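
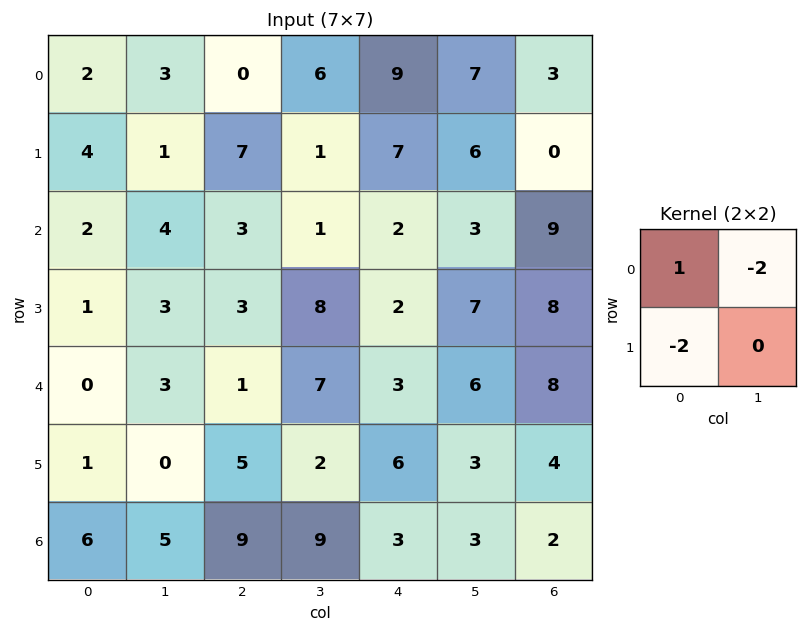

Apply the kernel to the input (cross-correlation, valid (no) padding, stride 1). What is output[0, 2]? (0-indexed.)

The receptive field on the input at this output position is [0 6 / 7 1]. Elementwise product with the kernel and sum: 0·1 + 6·-2 + 7·-2.

-26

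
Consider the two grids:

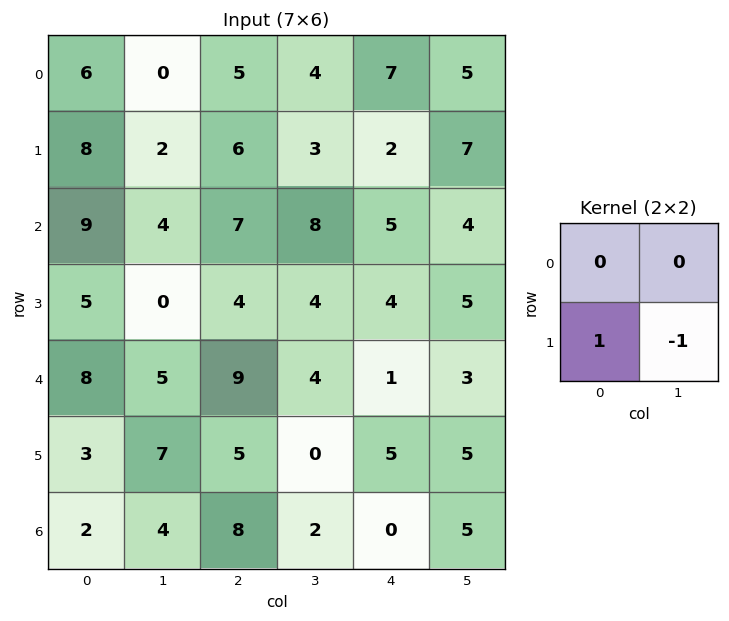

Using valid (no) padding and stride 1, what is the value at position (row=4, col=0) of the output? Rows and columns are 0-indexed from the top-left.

-4

The receptive field on the input at this output position is [8 5 / 3 7]. Elementwise product with the kernel and sum: 3·1 + 7·-1.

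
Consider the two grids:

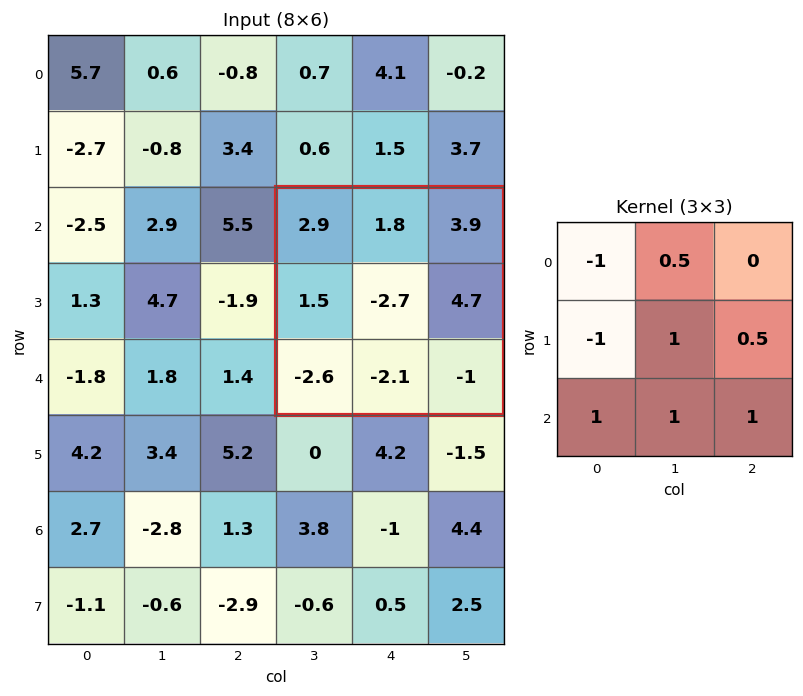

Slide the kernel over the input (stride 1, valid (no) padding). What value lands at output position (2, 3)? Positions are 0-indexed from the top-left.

The receptive field on the input at this output position is [2.9 1.8 3.9 / 1.5 -2.7 4.7 / -2.6 -2.1 -1]. Elementwise product with the kernel and sum: 2.9·-1 + 1.8·0.5 + 1.5·-1 + -2.7·1 + 4.7·0.5 + -2.6·1 + -2.1·1 + -1·1.

-9.55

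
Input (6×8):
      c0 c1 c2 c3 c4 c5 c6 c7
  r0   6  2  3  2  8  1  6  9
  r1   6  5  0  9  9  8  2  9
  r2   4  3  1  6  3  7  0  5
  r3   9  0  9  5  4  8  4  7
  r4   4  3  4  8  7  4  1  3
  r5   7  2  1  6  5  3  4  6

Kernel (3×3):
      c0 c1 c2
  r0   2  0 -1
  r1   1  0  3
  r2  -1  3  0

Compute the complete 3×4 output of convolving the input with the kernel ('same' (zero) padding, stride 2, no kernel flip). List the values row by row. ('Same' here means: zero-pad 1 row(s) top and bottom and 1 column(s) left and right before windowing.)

24 3 23 26
31 49 44 33
30 23 31 31

Output[0,0]: The receptive field on the zero-padded input at this output position is [0 0 0 / 0 6 2 / 0 6 5]. Elementwise product with the kernel and sum: 0·2 + 0·-1 + 0·1 + 2·3 + 0·-1 + 6·3.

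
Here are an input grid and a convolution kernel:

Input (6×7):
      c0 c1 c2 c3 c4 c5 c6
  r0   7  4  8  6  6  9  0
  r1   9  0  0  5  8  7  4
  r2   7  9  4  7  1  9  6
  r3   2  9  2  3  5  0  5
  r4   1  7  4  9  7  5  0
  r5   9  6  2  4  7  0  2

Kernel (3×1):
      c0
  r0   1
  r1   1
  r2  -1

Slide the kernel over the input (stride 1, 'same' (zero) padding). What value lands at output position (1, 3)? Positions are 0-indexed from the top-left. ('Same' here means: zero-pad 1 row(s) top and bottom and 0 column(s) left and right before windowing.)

The receptive field on the zero-padded input at this output position is [6 / 5 / 7]. Elementwise product with the kernel and sum: 6·1 + 5·1 + 7·-1.

4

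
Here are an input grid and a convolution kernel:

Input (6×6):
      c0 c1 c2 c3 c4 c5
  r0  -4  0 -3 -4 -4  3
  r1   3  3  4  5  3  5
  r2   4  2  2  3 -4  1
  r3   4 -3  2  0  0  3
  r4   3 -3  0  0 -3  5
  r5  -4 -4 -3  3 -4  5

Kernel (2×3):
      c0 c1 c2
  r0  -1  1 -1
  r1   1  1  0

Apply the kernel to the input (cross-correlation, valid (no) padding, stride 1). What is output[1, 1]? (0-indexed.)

The receptive field on the input at this output position is [3 4 5 / 2 2 3]. Elementwise product with the kernel and sum: 3·-1 + 4·1 + 5·-1 + 2·1 + 2·1.

0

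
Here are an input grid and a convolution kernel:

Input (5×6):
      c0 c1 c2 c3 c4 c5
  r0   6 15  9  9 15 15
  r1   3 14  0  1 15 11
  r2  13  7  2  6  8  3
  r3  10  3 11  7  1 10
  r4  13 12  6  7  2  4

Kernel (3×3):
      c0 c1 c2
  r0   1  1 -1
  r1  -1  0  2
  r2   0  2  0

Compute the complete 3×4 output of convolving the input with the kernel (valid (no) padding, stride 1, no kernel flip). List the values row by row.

Output[0,0]: The receptive field on the input at this output position is [6 15 9 / 3 14 0 / 13 7 2]. Elementwise product with the kernel and sum: 6·1 + 15·1 + 9·-1 + 3·-1 + 0·2 + 7·2.

23 7 45 46
14 40 14 7
54 26 5 28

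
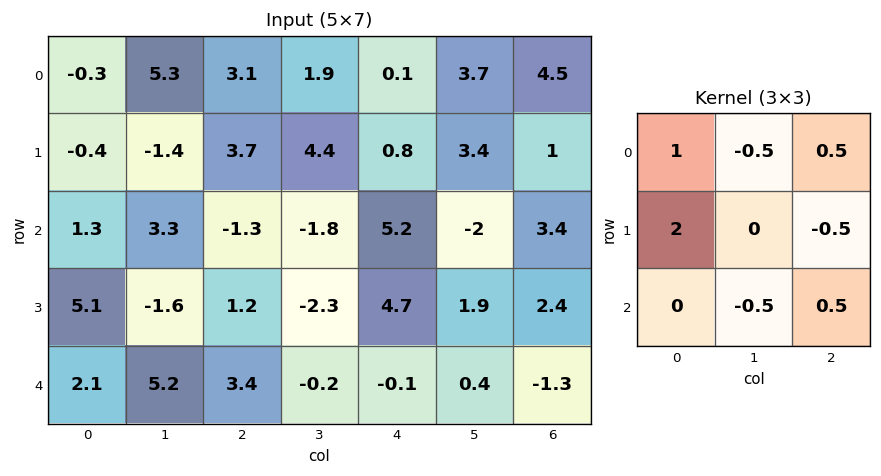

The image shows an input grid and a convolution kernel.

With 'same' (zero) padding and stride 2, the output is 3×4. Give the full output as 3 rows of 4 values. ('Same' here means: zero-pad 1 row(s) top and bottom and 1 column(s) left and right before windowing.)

-3.15 10 3.25 6.9
-5.5 4.7 1.7 -2.3
-5.95 7.15 -4.3 1.5

Output[0,0]: The receptive field on the zero-padded input at this output position is [0 0 0 / 0 -0.3 5.3 / 0 -0.4 -1.4]. Elementwise product with the kernel and sum: 0·1 + 0·-0.5 + 0·0.5 + 0·2 + 5.3·-0.5 + -0.4·-0.5 + -1.4·0.5.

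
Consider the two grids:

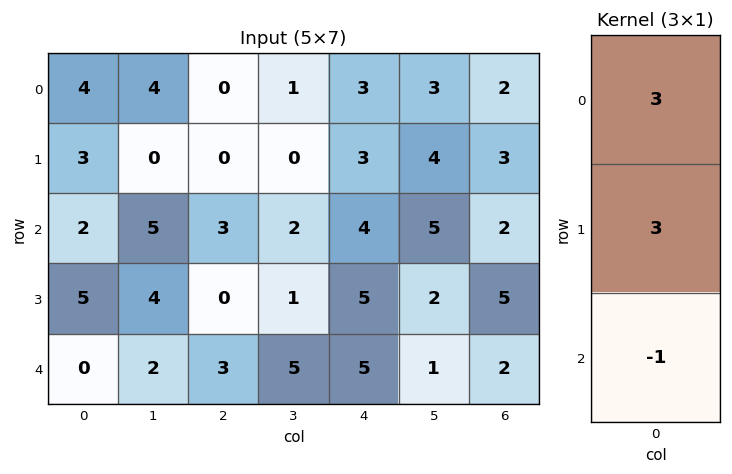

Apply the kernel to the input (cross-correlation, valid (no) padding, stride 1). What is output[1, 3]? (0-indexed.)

5

The receptive field on the input at this output position is [0 / 2 / 1]. Elementwise product with the kernel and sum: 0·3 + 2·3 + 1·-1.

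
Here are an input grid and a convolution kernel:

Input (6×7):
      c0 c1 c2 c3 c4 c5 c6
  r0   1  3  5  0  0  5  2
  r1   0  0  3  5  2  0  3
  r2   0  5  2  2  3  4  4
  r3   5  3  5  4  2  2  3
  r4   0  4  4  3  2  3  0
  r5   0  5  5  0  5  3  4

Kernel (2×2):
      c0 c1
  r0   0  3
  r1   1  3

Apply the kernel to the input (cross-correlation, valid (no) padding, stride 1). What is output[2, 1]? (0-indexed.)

The receptive field on the input at this output position is [5 2 / 3 5]. Elementwise product with the kernel and sum: 2·3 + 3·1 + 5·3.

24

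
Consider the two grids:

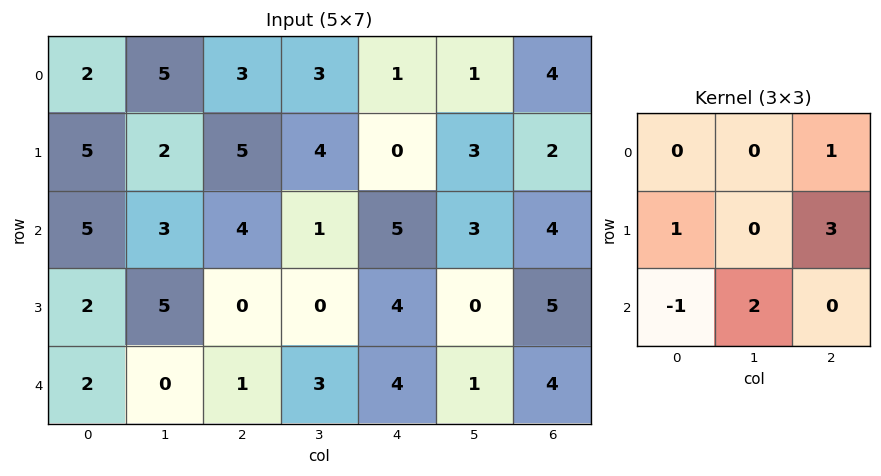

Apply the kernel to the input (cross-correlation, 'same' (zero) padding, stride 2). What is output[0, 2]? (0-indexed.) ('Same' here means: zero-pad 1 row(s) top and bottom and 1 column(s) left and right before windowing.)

The receptive field on the zero-padded input at this output position is [0 0 0 / 3 1 1 / 4 0 3]. Elementwise product with the kernel and sum: 0·1 + 3·1 + 1·3 + 4·-1 + 0·2.

2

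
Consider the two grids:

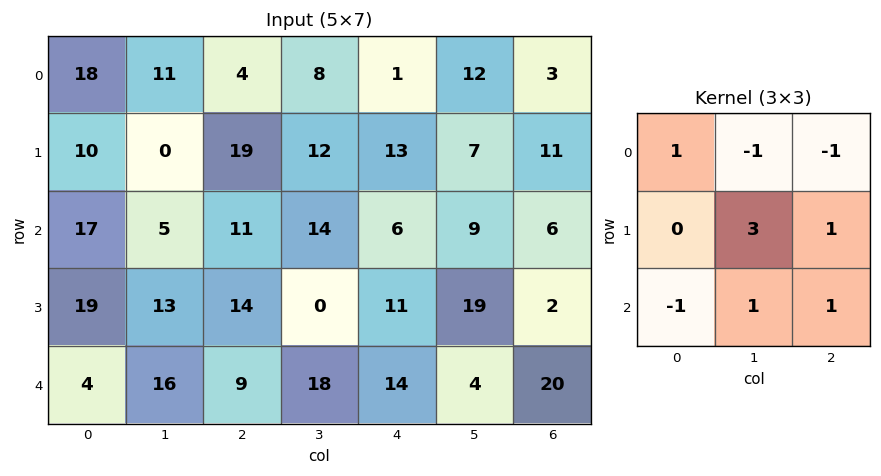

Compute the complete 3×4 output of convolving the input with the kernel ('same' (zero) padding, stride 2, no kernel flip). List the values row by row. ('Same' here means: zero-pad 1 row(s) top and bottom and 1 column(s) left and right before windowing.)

Output[0,0]: The receptive field on the zero-padded input at this output position is [0 0 0 / 0 18 11 / 0 10 0]. Elementwise product with the kernel and sum: 0·1 + 0·-1 + 0·-1 + 18·3 + 11·1 + 0·-1 + 10·1 + 0·1.
Output[0,1]: The receptive field on the zero-padded input at this output position is [0 0 0 / 11 4 8 / 0 19 12]. Elementwise product with the kernel and sum: 0·1 + 0·-1 + 0·-1 + 4·3 + 8·1 + 0·-1 + 19·1 + 12·1.

75 51 23 13
78 17 49 -3
-4 44 16 77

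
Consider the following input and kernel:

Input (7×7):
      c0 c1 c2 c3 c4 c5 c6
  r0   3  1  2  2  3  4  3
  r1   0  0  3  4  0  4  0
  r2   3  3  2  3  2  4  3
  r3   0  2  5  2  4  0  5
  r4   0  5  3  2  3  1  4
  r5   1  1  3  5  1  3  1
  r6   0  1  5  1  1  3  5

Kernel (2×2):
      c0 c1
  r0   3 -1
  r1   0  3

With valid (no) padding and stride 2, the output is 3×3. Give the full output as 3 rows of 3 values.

8 16 17
12 9 2
-2 22 17

Output[0,0]: The receptive field on the input at this output position is [3 1 / 0 0]. Elementwise product with the kernel and sum: 3·3 + 1·-1 + 0·3.
Output[0,1]: The receptive field on the input at this output position is [2 2 / 3 4]. Elementwise product with the kernel and sum: 2·3 + 2·-1 + 4·3.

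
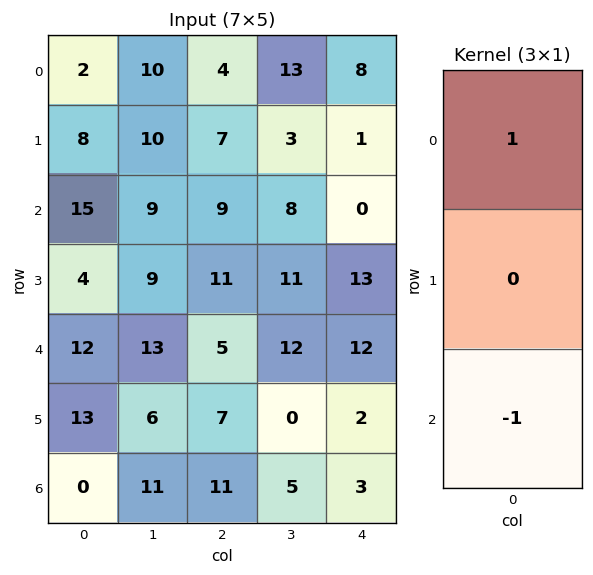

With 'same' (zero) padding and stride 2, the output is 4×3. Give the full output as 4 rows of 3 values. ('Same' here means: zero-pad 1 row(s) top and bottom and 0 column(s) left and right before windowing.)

Output[0,0]: The receptive field on the zero-padded input at this output position is [0 / 2 / 8]. Elementwise product with the kernel and sum: 0·1 + 8·-1.
Output[0,1]: The receptive field on the zero-padded input at this output position is [0 / 4 / 7]. Elementwise product with the kernel and sum: 0·1 + 7·-1.

-8 -7 -1
4 -4 -12
-9 4 11
13 7 2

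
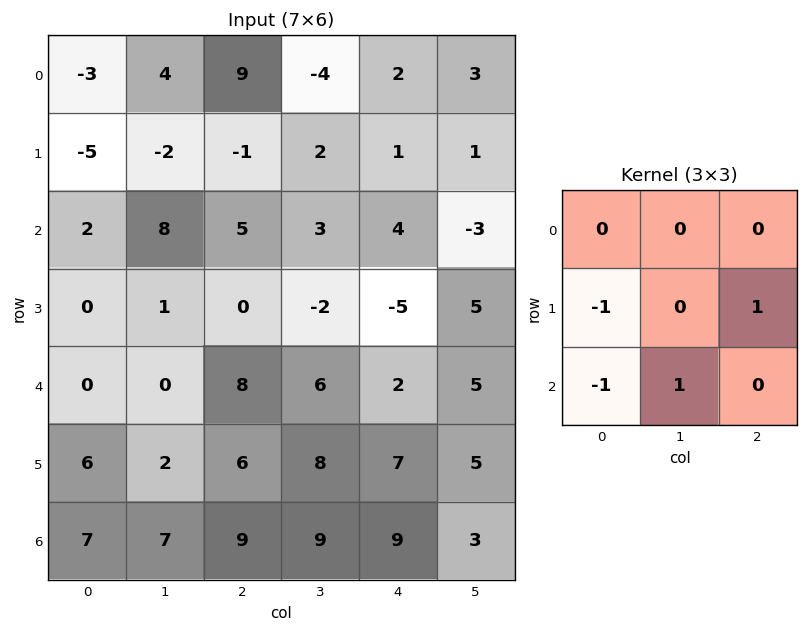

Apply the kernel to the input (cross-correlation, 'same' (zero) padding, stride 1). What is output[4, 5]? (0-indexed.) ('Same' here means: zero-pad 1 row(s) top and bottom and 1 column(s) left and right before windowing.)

The receptive field on the zero-padded input at this output position is [-5 5 0 / 2 5 0 / 7 5 0]. Elementwise product with the kernel and sum: 2·-1 + 0·1 + 7·-1 + 5·1.

-4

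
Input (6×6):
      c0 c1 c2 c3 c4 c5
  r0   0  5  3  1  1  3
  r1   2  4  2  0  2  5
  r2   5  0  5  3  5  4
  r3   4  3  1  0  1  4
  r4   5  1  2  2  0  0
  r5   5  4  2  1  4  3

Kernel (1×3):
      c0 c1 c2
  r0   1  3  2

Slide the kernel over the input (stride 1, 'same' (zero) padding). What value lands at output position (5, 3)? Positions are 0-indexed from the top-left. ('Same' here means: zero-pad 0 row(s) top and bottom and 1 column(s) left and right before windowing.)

13

The receptive field on the zero-padded input at this output position is [2 1 4]. Elementwise product with the kernel and sum: 2·1 + 1·3 + 4·2.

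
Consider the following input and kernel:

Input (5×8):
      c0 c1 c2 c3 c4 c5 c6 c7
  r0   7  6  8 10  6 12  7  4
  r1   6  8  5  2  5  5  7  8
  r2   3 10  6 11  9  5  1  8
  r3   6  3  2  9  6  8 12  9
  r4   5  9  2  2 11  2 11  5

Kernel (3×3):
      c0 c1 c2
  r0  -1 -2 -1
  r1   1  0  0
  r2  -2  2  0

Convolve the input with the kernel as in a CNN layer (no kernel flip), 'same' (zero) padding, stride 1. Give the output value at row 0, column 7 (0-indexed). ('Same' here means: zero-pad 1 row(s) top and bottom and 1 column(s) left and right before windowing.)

9

The receptive field on the zero-padded input at this output position is [0 0 0 / 7 4 0 / 7 8 0]. Elementwise product with the kernel and sum: 0·-1 + 0·-2 + 0·-1 + 7·1 + 7·-2 + 8·2.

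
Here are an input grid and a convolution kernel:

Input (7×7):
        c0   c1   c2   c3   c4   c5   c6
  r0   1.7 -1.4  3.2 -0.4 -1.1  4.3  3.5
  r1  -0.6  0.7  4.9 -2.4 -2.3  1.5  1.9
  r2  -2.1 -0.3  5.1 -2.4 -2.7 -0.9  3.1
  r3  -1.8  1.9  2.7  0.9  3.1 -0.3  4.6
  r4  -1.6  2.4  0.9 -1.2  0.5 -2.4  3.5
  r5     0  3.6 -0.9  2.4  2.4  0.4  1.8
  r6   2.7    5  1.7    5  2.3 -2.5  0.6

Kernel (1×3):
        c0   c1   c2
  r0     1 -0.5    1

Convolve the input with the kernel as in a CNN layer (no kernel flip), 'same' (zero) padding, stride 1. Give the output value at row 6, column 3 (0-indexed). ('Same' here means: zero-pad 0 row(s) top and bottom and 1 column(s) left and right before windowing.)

1.5

The receptive field on the zero-padded input at this output position is [1.7 5 2.3]. Elementwise product with the kernel and sum: 1.7·1 + 5·-0.5 + 2.3·1.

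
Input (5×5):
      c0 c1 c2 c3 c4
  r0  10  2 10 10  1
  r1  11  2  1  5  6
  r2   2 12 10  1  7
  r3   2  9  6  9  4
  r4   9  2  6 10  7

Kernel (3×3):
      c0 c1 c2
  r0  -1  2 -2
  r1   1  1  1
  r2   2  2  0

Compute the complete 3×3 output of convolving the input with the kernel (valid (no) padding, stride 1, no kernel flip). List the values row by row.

Output[0,0]: The receptive field on the input at this output position is [10 2 10 / 11 2 1 / 2 12 10]. Elementwise product with the kernel and sum: 10·-1 + 2·2 + 10·-2 + 11·1 + 2·1 + 1·1 + 2·2 + 12·2.

16 50 42
37 43 45
41 46 29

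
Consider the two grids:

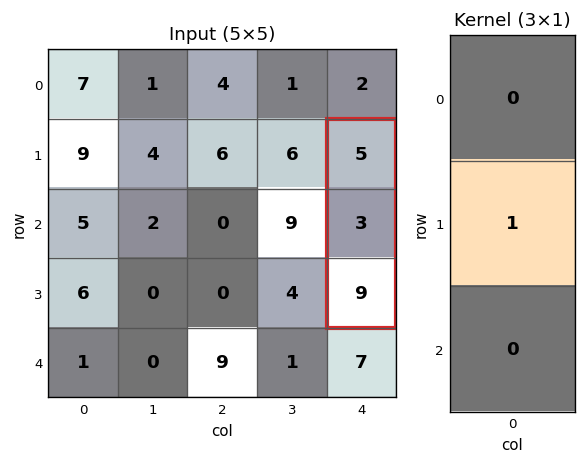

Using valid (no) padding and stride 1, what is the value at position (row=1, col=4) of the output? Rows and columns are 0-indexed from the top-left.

3

The receptive field on the input at this output position is [5 / 3 / 9]. Elementwise product with the kernel and sum: 3·1.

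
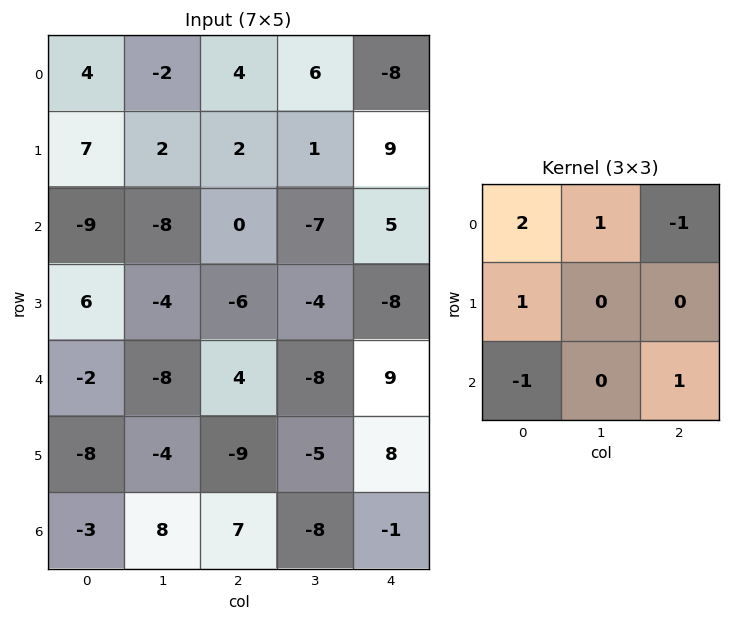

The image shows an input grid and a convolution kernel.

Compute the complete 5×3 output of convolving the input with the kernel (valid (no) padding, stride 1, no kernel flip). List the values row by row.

Output[0,0]: The receptive field on the input at this output position is [4 -2 4 / 7 2 2 / -9 -8 0]. Elementwise product with the kernel and sum: 4·2 + -2·1 + 4·-1 + 7·1 + -9·-1 + 0·1.
Output[0,1]: The receptive field on the input at this output position is [-2 4 6 / 2 2 1 / -8 0 -7]. Elementwise product with the kernel and sum: -2·2 + 4·1 + 6·-1 + 2·1 + -8·-1 + -7·1.

18 -3 29
-7 -3 -6
-14 -13 -13
11 -19 13
-14 -24 -26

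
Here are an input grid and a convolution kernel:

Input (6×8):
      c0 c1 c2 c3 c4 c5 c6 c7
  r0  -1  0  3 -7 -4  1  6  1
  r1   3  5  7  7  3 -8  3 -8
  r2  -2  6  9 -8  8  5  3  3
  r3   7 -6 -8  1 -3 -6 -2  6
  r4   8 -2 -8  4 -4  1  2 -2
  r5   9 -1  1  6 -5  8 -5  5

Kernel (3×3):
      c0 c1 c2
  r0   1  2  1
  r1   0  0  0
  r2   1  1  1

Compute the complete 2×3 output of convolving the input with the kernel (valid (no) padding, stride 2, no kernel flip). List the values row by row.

15 -6 20
17 -7 20

Output[0,0]: The receptive field on the input at this output position is [-1 0 3 / 3 5 7 / -2 6 9]. Elementwise product with the kernel and sum: -1·1 + 0·2 + 3·1 + -2·1 + 6·1 + 9·1.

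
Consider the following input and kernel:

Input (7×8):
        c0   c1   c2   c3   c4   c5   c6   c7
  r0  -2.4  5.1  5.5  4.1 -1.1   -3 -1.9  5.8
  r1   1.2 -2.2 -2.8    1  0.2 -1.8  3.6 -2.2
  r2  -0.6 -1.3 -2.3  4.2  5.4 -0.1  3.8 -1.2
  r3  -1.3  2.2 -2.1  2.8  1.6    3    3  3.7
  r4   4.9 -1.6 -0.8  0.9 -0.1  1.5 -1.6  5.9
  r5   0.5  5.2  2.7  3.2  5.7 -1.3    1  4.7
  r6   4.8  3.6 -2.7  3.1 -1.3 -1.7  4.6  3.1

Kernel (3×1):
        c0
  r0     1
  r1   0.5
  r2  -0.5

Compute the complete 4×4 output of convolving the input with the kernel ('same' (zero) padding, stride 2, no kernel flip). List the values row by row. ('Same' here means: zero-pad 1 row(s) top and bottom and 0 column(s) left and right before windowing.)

-1.8 4.15 -0.65 -2.75
1.55 -2.9 2.1 4
0.9 -3.85 -1.3 1.7
2.9 1.35 5.05 3.3

Output[0,0]: The receptive field on the zero-padded input at this output position is [0 / -2.4 / 1.2]. Elementwise product with the kernel and sum: 0·1 + -2.4·0.5 + 1.2·-0.5.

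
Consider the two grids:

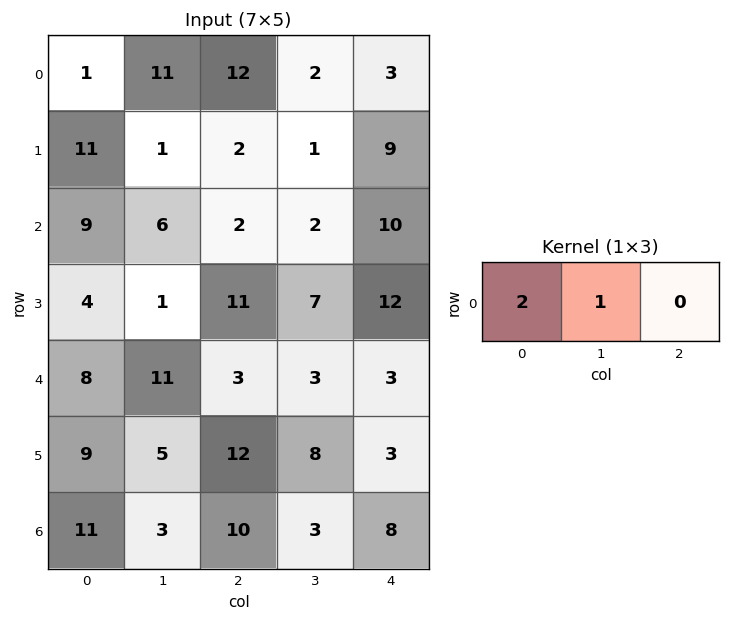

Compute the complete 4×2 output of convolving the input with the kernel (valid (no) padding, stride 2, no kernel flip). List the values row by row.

13 26
24 6
27 9
25 23

Output[0,0]: The receptive field on the input at this output position is [1 11 12]. Elementwise product with the kernel and sum: 1·2 + 11·1.
Output[0,1]: The receptive field on the input at this output position is [12 2 3]. Elementwise product with the kernel and sum: 12·2 + 2·1.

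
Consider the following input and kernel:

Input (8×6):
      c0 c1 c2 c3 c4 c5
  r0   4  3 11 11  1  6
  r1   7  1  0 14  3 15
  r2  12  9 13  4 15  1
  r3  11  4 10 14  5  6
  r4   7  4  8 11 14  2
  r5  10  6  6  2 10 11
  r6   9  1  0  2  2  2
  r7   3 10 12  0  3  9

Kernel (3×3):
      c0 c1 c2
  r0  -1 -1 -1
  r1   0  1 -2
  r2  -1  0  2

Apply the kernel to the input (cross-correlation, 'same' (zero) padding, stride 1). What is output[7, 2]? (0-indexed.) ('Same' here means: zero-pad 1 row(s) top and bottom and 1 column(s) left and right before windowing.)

The receptive field on the zero-padded input at this output position is [1 0 2 / 10 12 0 / 0 0 0]. Elementwise product with the kernel and sum: 1·-1 + 0·-1 + 2·-1 + 12·1 + 0·-2 + 0·-1 + 0·2.

9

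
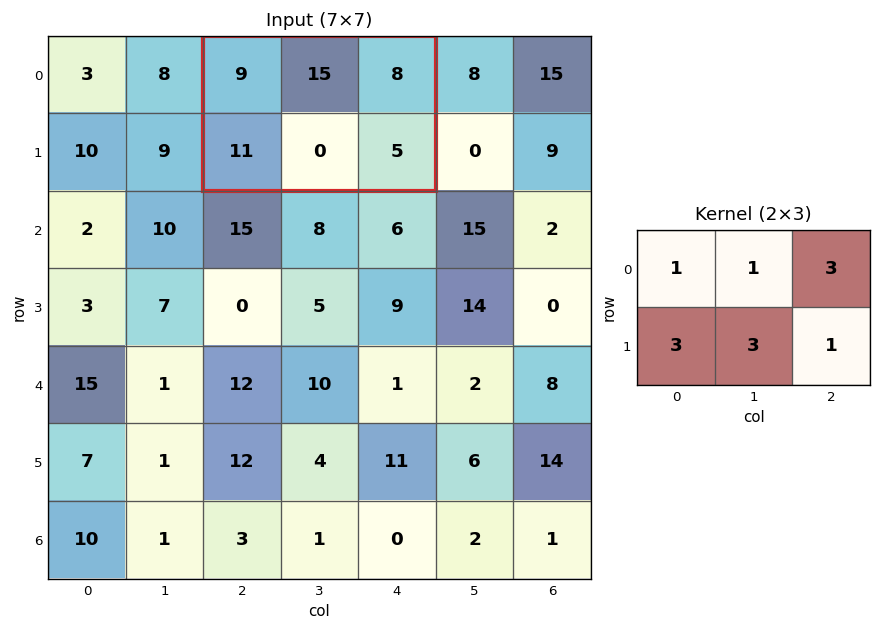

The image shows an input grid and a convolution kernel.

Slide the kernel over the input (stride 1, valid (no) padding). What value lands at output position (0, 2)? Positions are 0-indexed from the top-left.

86

The receptive field on the input at this output position is [9 15 8 / 11 0 5]. Elementwise product with the kernel and sum: 9·1 + 15·1 + 8·3 + 11·3 + 0·3 + 5·1.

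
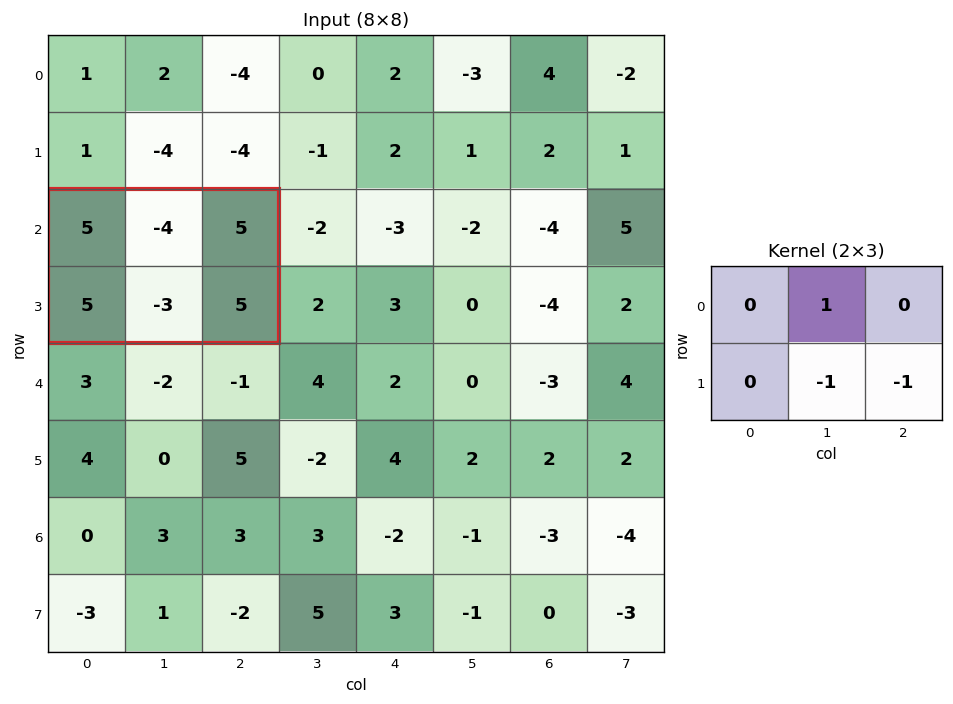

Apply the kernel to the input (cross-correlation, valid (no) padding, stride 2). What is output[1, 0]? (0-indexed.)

-6

The receptive field on the input at this output position is [5 -4 5 / 5 -3 5]. Elementwise product with the kernel and sum: -4·1 + -3·-1 + 5·-1.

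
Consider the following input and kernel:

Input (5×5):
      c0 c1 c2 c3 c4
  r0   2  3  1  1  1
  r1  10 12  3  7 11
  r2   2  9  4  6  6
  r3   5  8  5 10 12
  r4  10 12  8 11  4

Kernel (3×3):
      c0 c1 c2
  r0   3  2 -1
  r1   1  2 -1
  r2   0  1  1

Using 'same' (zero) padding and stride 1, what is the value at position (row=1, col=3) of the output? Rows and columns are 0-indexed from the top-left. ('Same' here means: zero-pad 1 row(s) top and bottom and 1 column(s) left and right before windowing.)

The receptive field on the zero-padded input at this output position is [1 1 1 / 3 7 11 / 4 6 6]. Elementwise product with the kernel and sum: 1·3 + 1·2 + 1·-1 + 3·1 + 7·2 + 11·-1 + 6·1 + 6·1.

22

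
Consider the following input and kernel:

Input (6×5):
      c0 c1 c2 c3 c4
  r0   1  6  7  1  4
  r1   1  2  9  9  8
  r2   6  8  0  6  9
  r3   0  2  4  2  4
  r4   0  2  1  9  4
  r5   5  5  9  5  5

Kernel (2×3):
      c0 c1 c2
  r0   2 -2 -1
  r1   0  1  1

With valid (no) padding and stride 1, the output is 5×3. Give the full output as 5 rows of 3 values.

Output[0,0]: The receptive field on the input at this output position is [1 6 7 / 1 2 9]. Elementwise product with the kernel and sum: 1·2 + 6·-2 + 7·-1 + 2·1 + 9·1.

-6 15 25
-3 -17 7
2 16 -15
-5 4 13
9 7 -10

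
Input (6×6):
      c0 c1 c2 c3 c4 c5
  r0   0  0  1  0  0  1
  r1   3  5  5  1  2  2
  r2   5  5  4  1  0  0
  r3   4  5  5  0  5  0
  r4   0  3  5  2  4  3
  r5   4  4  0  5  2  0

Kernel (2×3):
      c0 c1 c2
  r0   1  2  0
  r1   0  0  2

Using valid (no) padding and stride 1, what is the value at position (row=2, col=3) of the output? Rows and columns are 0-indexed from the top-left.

The receptive field on the input at this output position is [1 0 0 / 0 5 0]. Elementwise product with the kernel and sum: 1·1 + 0·2 + 0·2.

1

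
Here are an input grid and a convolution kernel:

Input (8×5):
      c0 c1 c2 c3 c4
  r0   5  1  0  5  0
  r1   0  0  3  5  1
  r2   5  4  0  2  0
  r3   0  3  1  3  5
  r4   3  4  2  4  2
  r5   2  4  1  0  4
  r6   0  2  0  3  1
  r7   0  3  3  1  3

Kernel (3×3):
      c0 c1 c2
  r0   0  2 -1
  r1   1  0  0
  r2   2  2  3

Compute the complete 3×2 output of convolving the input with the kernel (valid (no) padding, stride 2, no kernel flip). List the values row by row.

Output[0,0]: The receptive field on the input at this output position is [5 1 0 / 0 0 3 / 5 4 0]. Elementwise product with the kernel and sum: 1·2 + 0·-1 + 0·1 + 5·2 + 4·2 + 0·3.
Output[0,1]: The receptive field on the input at this output position is [0 5 0 / 3 5 1 / 0 2 0]. Elementwise product with the kernel and sum: 5·2 + 0·-1 + 3·1 + 0·2 + 2·2 + 0·3.

20 17
28 23
12 16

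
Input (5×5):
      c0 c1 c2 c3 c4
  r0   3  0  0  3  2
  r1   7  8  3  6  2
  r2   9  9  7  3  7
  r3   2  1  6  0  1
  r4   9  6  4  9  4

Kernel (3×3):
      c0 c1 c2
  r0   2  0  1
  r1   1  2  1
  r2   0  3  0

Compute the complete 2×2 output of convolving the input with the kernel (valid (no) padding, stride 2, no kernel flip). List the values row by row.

59 28
53 55

Output[0,0]: The receptive field on the input at this output position is [3 0 0 / 7 8 3 / 9 9 7]. Elementwise product with the kernel and sum: 3·2 + 0·1 + 7·1 + 8·2 + 3·1 + 9·3.
Output[0,1]: The receptive field on the input at this output position is [0 3 2 / 3 6 2 / 7 3 7]. Elementwise product with the kernel and sum: 0·2 + 2·1 + 3·1 + 6·2 + 2·1 + 3·3.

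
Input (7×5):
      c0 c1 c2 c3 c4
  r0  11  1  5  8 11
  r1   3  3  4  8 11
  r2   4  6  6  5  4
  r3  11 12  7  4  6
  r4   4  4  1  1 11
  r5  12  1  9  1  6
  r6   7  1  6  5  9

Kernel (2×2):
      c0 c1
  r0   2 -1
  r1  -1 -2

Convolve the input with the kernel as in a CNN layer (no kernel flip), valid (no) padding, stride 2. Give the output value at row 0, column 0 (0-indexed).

The receptive field on the input at this output position is [11 1 / 3 3]. Elementwise product with the kernel and sum: 11·2 + 1·-1 + 3·-1 + 3·-2.

12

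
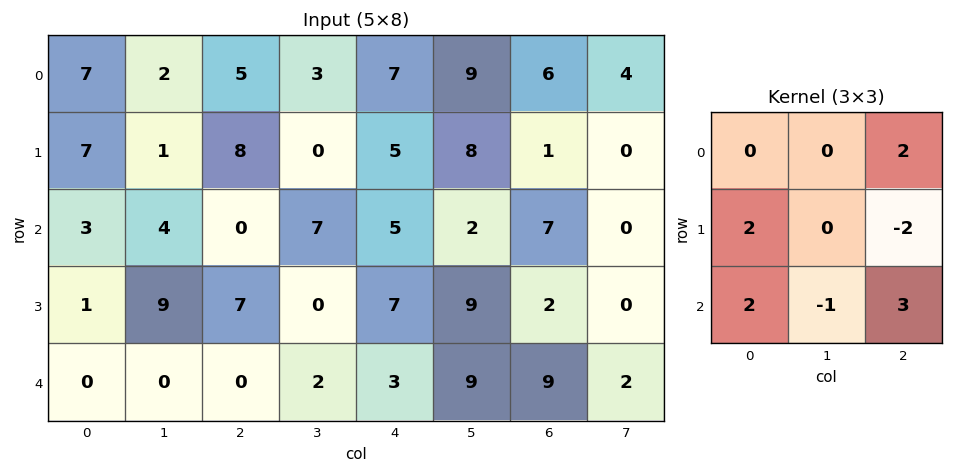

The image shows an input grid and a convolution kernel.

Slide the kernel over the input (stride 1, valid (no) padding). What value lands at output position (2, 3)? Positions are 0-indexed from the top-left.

14

The receptive field on the input at this output position is [7 5 2 / 0 7 9 / 2 3 9]. Elementwise product with the kernel and sum: 2·2 + 0·2 + 9·-2 + 2·2 + 3·-1 + 9·3.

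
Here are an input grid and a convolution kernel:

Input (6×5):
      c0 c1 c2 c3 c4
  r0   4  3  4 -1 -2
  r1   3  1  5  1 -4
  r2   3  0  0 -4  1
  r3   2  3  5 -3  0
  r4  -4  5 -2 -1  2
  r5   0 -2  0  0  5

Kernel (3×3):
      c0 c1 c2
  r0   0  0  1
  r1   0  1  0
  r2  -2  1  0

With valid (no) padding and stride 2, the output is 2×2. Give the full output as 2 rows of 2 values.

-1 -5
16 1

Output[0,0]: The receptive field on the input at this output position is [4 3 4 / 3 1 5 / 3 0 0]. Elementwise product with the kernel and sum: 4·1 + 1·1 + 3·-2 + 0·1.
Output[0,1]: The receptive field on the input at this output position is [4 -1 -2 / 5 1 -4 / 0 -4 1]. Elementwise product with the kernel and sum: -2·1 + 1·1 + 0·-2 + -4·1.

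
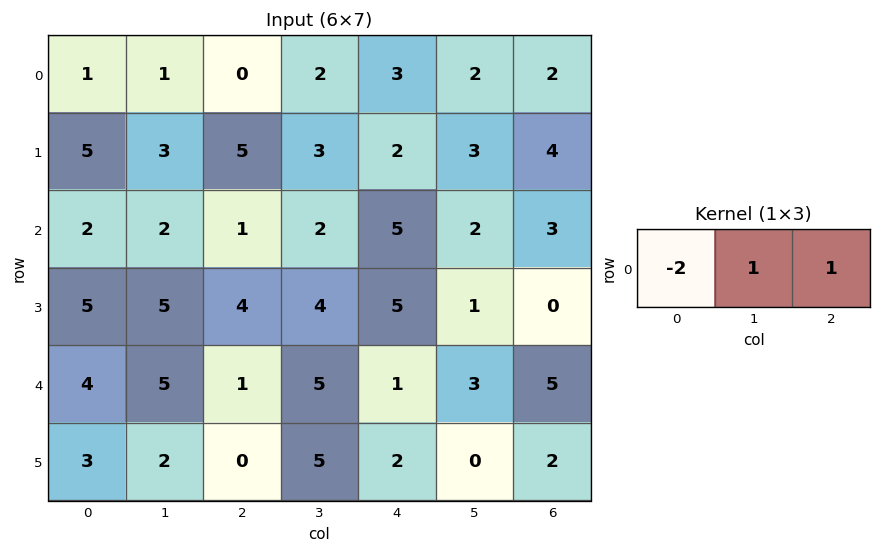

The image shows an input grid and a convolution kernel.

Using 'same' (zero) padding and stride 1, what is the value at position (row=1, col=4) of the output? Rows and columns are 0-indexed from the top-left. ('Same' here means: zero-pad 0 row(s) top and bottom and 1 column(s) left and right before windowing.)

-1

The receptive field on the zero-padded input at this output position is [3 2 3]. Elementwise product with the kernel and sum: 3·-2 + 2·1 + 3·1.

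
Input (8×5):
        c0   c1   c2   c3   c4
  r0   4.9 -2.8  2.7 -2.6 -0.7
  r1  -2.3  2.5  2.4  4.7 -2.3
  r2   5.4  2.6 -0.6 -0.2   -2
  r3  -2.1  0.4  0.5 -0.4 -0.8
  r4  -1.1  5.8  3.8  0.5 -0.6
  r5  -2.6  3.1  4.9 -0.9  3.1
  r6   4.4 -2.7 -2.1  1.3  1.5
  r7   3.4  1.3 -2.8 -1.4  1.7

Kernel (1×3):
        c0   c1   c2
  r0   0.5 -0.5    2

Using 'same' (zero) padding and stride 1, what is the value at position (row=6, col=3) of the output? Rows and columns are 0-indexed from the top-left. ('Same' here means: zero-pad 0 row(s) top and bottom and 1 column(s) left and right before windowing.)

The receptive field on the zero-padded input at this output position is [-2.1 1.3 1.5]. Elementwise product with the kernel and sum: -2.1·0.5 + 1.3·-0.5 + 1.5·2.

1.3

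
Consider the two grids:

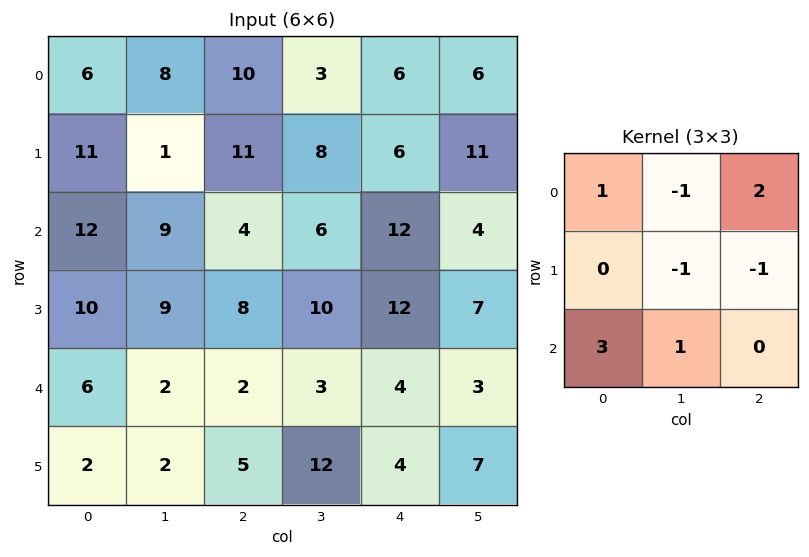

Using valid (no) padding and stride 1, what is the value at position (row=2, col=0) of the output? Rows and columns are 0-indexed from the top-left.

The receptive field on the input at this output position is [12 9 4 / 10 9 8 / 6 2 2]. Elementwise product with the kernel and sum: 12·1 + 9·-1 + 4·2 + 9·-1 + 8·-1 + 6·3 + 2·1.

14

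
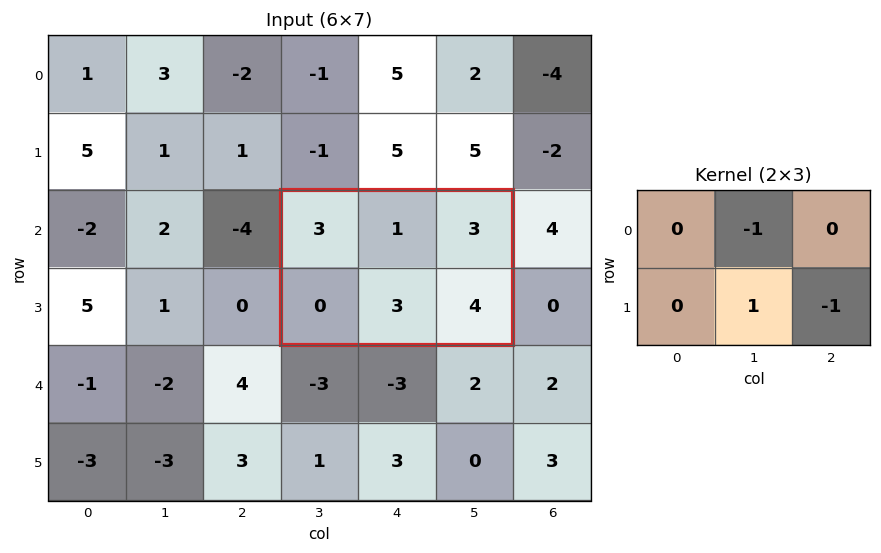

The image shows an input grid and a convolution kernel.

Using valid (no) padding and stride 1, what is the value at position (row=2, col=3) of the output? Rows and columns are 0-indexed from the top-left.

The receptive field on the input at this output position is [3 1 3 / 0 3 4]. Elementwise product with the kernel and sum: 1·-1 + 3·1 + 4·-1.

-2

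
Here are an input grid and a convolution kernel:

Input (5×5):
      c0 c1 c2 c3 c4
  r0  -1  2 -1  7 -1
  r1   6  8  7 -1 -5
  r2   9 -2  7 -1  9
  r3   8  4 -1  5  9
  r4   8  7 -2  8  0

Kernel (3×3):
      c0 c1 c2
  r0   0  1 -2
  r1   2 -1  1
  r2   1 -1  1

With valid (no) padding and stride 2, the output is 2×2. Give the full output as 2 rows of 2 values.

33 36
-6 -27

Output[0,0]: The receptive field on the input at this output position is [-1 2 -1 / 6 8 7 / 9 -2 7]. Elementwise product with the kernel and sum: 2·1 + -1·-2 + 6·2 + 8·-1 + 7·1 + 9·1 + -2·-1 + 7·1.
Output[0,1]: The receptive field on the input at this output position is [-1 7 -1 / 7 -1 -5 / 7 -1 9]. Elementwise product with the kernel and sum: 7·1 + -1·-2 + 7·2 + -1·-1 + -5·1 + 7·1 + -1·-1 + 9·1.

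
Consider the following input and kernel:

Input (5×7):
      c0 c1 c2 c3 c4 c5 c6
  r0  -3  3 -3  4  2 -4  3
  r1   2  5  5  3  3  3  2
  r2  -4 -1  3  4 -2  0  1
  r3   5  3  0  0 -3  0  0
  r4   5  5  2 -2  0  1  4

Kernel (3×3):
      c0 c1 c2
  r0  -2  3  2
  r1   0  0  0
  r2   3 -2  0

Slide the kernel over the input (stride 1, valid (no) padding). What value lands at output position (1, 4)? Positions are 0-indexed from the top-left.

The receptive field on the input at this output position is [3 3 2 / -2 0 1 / -3 0 0]. Elementwise product with the kernel and sum: 3·-2 + 3·3 + 2·2 + -3·3 + 0·-2.

-2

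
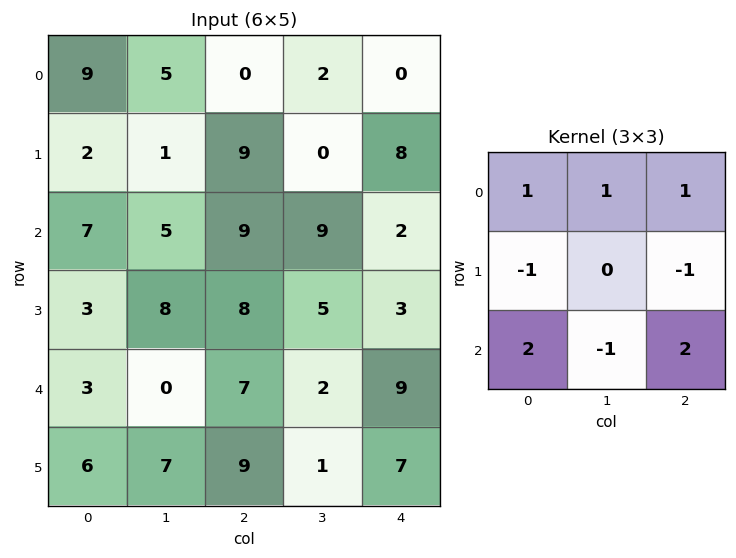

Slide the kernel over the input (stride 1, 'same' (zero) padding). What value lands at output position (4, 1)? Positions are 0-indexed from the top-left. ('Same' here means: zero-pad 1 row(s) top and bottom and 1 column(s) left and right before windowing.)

The receptive field on the zero-padded input at this output position is [3 8 8 / 3 0 7 / 6 7 9]. Elementwise product with the kernel and sum: 3·1 + 8·1 + 8·1 + 3·-1 + 7·-1 + 6·2 + 7·-1 + 9·2.

32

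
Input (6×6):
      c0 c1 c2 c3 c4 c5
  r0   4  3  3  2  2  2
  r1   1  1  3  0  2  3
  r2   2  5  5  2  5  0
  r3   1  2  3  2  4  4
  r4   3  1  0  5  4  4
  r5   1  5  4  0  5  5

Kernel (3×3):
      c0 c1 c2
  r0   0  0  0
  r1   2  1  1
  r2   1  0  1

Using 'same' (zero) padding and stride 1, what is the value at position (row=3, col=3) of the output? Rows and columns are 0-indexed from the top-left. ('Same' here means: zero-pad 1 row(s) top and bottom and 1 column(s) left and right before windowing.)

16

The receptive field on the zero-padded input at this output position is [5 2 5 / 3 2 4 / 0 5 4]. Elementwise product with the kernel and sum: 3·2 + 2·1 + 4·1 + 0·1 + 4·1.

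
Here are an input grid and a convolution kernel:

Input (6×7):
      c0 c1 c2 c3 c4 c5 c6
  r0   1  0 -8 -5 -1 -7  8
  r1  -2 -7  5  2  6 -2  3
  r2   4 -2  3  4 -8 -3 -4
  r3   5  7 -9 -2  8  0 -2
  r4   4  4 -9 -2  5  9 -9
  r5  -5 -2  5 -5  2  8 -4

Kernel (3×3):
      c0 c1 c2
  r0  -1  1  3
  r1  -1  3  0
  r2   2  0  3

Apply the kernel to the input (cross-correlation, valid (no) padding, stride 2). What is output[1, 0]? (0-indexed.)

The receptive field on the input at this output position is [4 -2 3 / 5 7 -9 / 4 4 -9]. Elementwise product with the kernel and sum: 4·-1 + -2·1 + 3·3 + 5·-1 + 7·3 + 4·2 + -9·3.

0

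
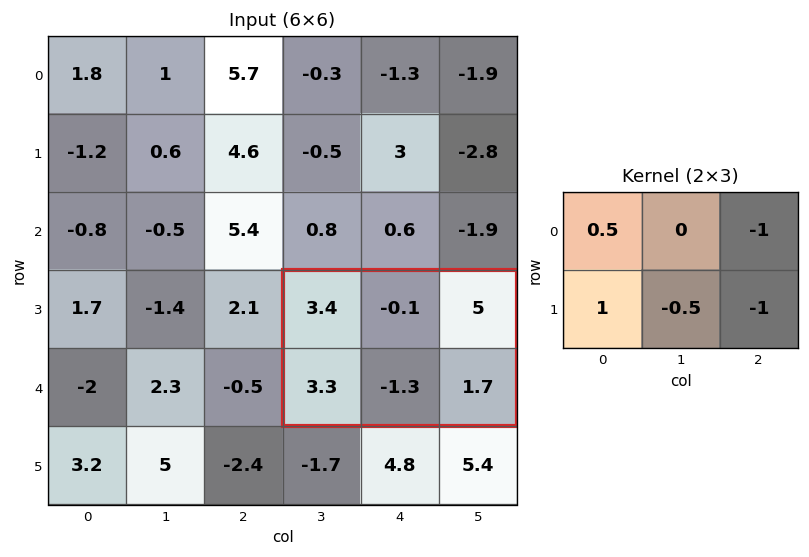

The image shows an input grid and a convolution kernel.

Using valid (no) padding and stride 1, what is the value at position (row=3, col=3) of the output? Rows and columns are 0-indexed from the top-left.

-1.05

The receptive field on the input at this output position is [3.4 -0.1 5 / 3.3 -1.3 1.7]. Elementwise product with the kernel and sum: 3.4·0.5 + 5·-1 + 3.3·1 + -1.3·-0.5 + 1.7·-1.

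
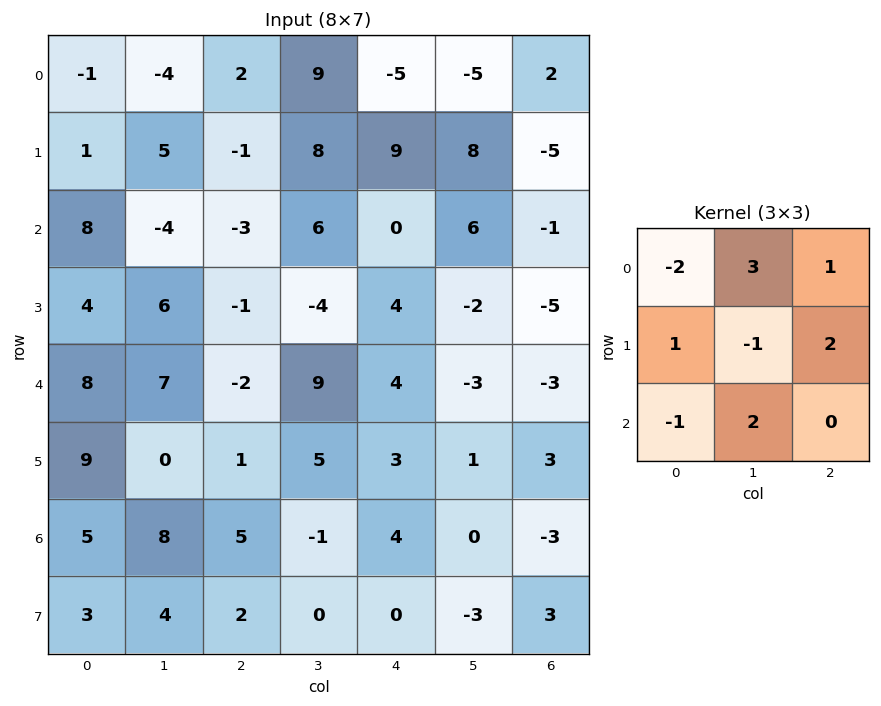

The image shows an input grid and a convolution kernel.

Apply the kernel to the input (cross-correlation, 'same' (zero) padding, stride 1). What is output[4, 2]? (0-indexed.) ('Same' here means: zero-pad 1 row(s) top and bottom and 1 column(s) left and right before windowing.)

10

The receptive field on the zero-padded input at this output position is [6 -1 -4 / 7 -2 9 / 0 1 5]. Elementwise product with the kernel and sum: 6·-2 + -1·3 + -4·1 + 7·1 + -2·-1 + 9·2 + 0·-1 + 1·2.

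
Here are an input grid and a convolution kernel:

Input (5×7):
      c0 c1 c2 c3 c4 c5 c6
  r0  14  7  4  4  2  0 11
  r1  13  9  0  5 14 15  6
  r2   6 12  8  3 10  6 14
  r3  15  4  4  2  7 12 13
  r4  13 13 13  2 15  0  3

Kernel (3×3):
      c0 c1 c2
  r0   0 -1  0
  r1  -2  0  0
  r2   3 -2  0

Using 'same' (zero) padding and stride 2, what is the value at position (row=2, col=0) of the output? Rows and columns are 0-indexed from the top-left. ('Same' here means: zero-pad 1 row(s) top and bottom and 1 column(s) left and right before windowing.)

-15

The receptive field on the zero-padded input at this output position is [0 15 4 / 0 13 13 / 0 0 0]. Elementwise product with the kernel and sum: 15·-1 + 0·-2 + 0·3 + 0·-2.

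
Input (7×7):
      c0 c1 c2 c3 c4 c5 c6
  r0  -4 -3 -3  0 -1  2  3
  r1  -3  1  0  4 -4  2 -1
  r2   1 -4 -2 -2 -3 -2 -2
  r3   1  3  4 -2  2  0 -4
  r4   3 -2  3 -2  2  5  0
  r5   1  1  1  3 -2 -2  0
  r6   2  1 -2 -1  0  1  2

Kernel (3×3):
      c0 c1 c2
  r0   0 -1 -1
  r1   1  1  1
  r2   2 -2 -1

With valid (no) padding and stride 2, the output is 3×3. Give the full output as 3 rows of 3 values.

Output[0,0]: The receptive field on the input at this output position is [-4 -3 -3 / -3 1 0 / 1 -4 -2]. Elementwise product with the kernel and sum: -3·-1 + -3·-1 + -3·1 + 1·1 + 0·1 + 1·2 + -4·-2 + -2·-1.

16 4 -8
21 17 -4
6 0 -13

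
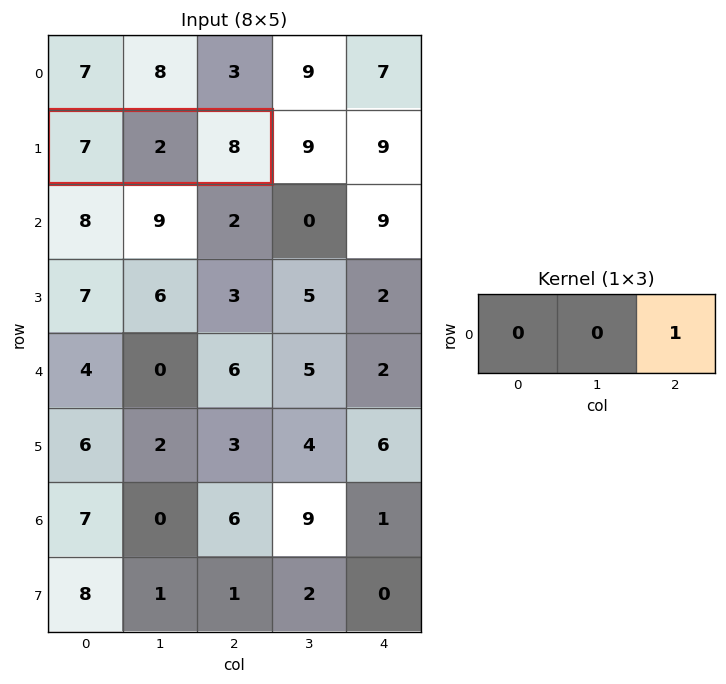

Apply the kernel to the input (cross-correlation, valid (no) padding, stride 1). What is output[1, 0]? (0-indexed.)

The receptive field on the input at this output position is [7 2 8]. Elementwise product with the kernel and sum: 8·1.

8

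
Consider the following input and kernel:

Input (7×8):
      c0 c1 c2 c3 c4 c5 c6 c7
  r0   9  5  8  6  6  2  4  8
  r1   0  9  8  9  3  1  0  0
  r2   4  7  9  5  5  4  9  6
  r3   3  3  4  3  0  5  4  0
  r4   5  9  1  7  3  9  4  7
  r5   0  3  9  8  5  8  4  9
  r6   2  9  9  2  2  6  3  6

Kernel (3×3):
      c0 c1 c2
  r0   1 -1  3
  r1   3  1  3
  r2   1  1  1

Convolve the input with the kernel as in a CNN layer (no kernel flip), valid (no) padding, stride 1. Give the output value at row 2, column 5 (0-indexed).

52

The receptive field on the input at this output position is [4 9 6 / 5 4 0 / 9 4 7]. Elementwise product with the kernel and sum: 4·1 + 9·-1 + 6·3 + 5·3 + 4·1 + 0·3 + 9·1 + 4·1 + 7·1.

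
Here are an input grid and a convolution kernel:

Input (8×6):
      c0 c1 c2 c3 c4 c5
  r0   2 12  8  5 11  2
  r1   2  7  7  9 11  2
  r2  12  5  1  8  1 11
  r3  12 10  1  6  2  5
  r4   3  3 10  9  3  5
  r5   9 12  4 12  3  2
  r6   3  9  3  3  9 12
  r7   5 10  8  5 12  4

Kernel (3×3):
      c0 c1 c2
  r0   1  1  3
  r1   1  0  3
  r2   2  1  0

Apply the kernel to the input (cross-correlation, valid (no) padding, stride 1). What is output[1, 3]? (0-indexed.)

81

The receptive field on the input at this output position is [9 11 2 / 8 1 11 / 6 2 5]. Elementwise product with the kernel and sum: 9·1 + 11·1 + 2·3 + 8·1 + 11·3 + 6·2 + 2·1.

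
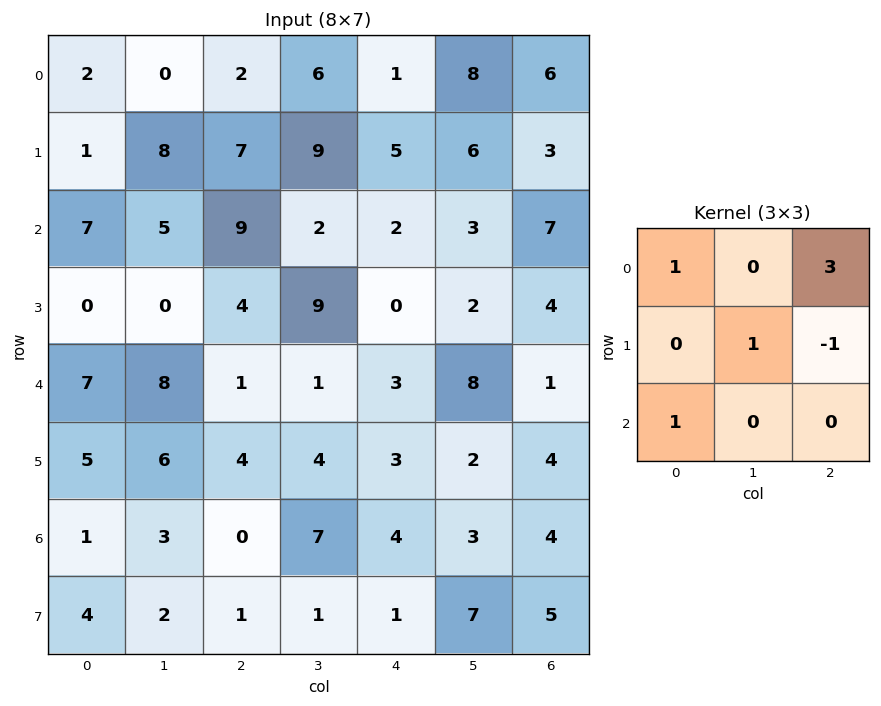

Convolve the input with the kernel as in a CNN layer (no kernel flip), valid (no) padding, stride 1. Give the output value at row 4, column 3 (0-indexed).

33

The receptive field on the input at this output position is [1 3 8 / 4 3 2 / 7 4 3]. Elementwise product with the kernel and sum: 1·1 + 8·3 + 3·1 + 2·-1 + 7·1.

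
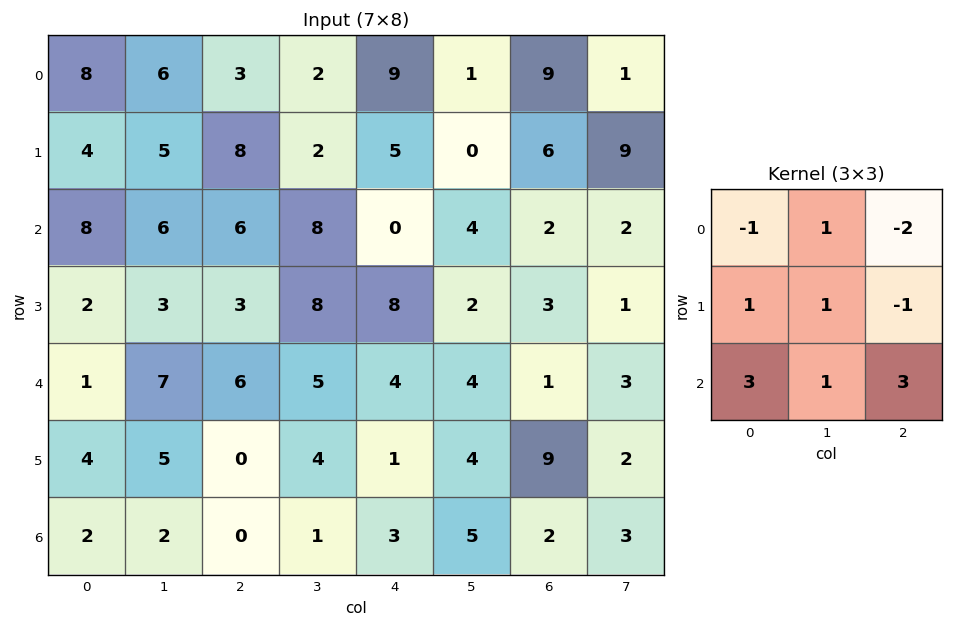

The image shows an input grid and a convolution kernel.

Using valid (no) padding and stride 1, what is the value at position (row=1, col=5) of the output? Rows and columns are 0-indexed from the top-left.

4

The receptive field on the input at this output position is [0 6 9 / 4 2 2 / 2 3 1]. Elementwise product with the kernel and sum: 0·-1 + 6·1 + 9·-2 + 4·1 + 2·1 + 2·-1 + 2·3 + 3·1 + 1·3.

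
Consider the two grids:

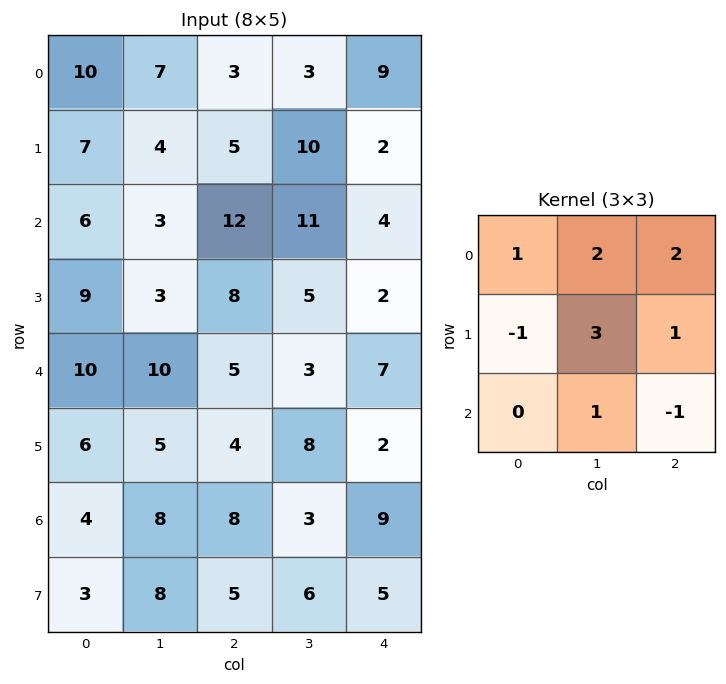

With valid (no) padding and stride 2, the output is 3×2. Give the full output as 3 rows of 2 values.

31 61
49 47
53 41

Output[0,0]: The receptive field on the input at this output position is [10 7 3 / 7 4 5 / 6 3 12]. Elementwise product with the kernel and sum: 10·1 + 7·2 + 3·2 + 7·-1 + 4·3 + 5·1 + 3·1 + 12·-1.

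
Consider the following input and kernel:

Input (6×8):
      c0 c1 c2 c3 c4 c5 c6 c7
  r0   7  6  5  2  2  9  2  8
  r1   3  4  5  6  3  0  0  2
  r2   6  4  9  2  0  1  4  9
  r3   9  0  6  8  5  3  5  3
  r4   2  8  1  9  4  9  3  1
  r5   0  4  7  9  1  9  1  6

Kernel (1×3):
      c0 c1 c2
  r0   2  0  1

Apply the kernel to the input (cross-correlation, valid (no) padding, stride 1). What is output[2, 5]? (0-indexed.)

11

The receptive field on the input at this output position is [1 4 9]. Elementwise product with the kernel and sum: 1·2 + 9·1.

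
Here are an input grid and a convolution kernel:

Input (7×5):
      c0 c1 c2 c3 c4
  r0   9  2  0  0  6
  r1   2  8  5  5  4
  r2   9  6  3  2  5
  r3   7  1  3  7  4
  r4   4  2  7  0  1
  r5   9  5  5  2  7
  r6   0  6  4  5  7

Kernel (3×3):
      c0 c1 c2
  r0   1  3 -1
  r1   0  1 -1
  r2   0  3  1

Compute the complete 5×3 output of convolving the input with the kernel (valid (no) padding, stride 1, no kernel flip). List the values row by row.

39 13 6
30 35 38
35 30 8
22 27 32
25 43 23

Output[0,0]: The receptive field on the input at this output position is [9 2 0 / 2 8 5 / 9 6 3]. Elementwise product with the kernel and sum: 9·1 + 2·3 + 0·-1 + 8·1 + 5·-1 + 6·3 + 3·1.
Output[0,1]: The receptive field on the input at this output position is [2 0 0 / 8 5 5 / 6 3 2]. Elementwise product with the kernel and sum: 2·1 + 0·3 + 0·-1 + 5·1 + 5·-1 + 3·3 + 2·1.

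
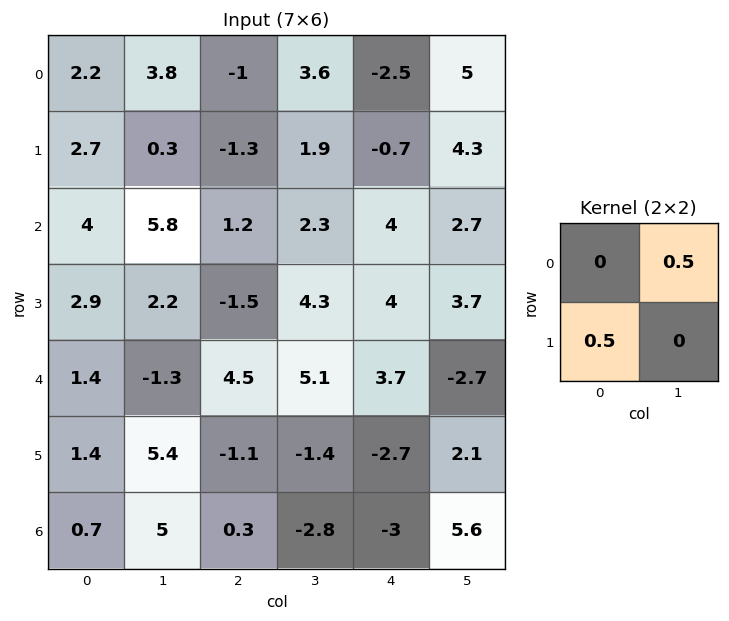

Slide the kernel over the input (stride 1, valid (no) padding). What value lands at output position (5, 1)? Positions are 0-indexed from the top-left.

The receptive field on the input at this output position is [5.4 -1.1 / 5 0.3]. Elementwise product with the kernel and sum: -1.1·0.5 + 5·0.5.

1.95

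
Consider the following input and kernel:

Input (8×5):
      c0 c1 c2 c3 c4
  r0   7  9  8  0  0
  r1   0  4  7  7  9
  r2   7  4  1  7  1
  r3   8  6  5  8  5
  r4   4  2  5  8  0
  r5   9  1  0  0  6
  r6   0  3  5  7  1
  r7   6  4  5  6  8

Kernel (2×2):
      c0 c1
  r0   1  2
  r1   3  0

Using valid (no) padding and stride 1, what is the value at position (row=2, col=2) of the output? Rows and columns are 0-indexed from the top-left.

30

The receptive field on the input at this output position is [1 7 / 5 8]. Elementwise product with the kernel and sum: 1·1 + 7·2 + 5·3.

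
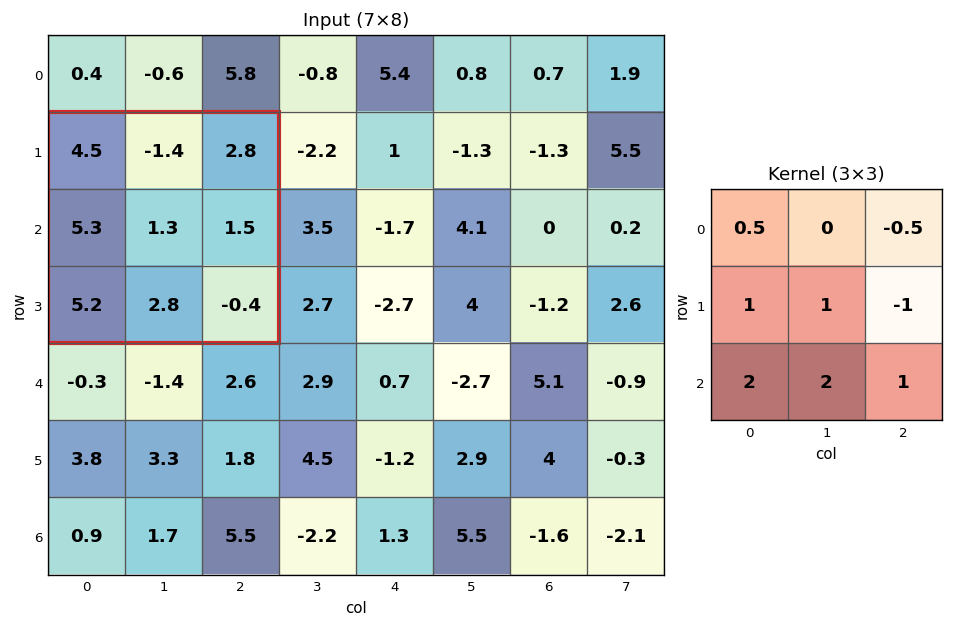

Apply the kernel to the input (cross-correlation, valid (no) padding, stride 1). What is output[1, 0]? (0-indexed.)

The receptive field on the input at this output position is [4.5 -1.4 2.8 / 5.3 1.3 1.5 / 5.2 2.8 -0.4]. Elementwise product with the kernel and sum: 4.5·0.5 + 2.8·-0.5 + 5.3·1 + 1.3·1 + 1.5·-1 + 5.2·2 + 2.8·2 + -0.4·1.

21.55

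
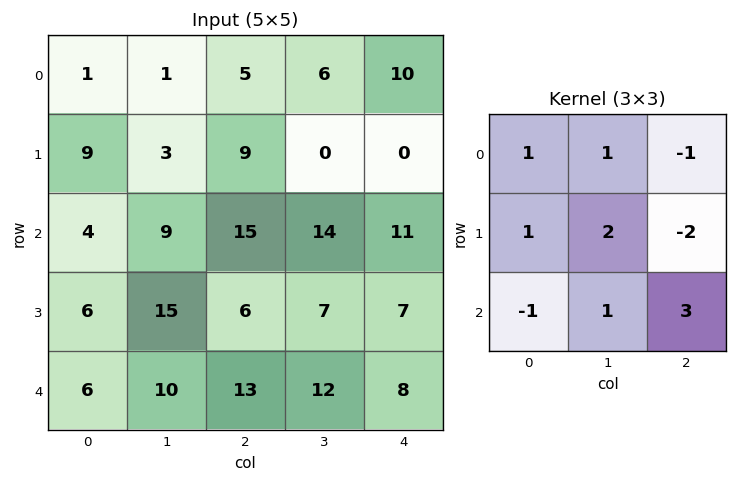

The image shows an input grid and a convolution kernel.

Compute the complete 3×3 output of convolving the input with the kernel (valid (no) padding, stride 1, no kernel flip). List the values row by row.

44 69 42
22 35 52
65 62 47

Output[0,0]: The receptive field on the input at this output position is [1 1 5 / 9 3 9 / 4 9 15]. Elementwise product with the kernel and sum: 1·1 + 1·1 + 5·-1 + 9·1 + 3·2 + 9·-2 + 4·-1 + 9·1 + 15·3.
Output[0,1]: The receptive field on the input at this output position is [1 5 6 / 3 9 0 / 9 15 14]. Elementwise product with the kernel and sum: 1·1 + 5·1 + 6·-1 + 3·1 + 9·2 + 0·-2 + 9·-1 + 15·1 + 14·3.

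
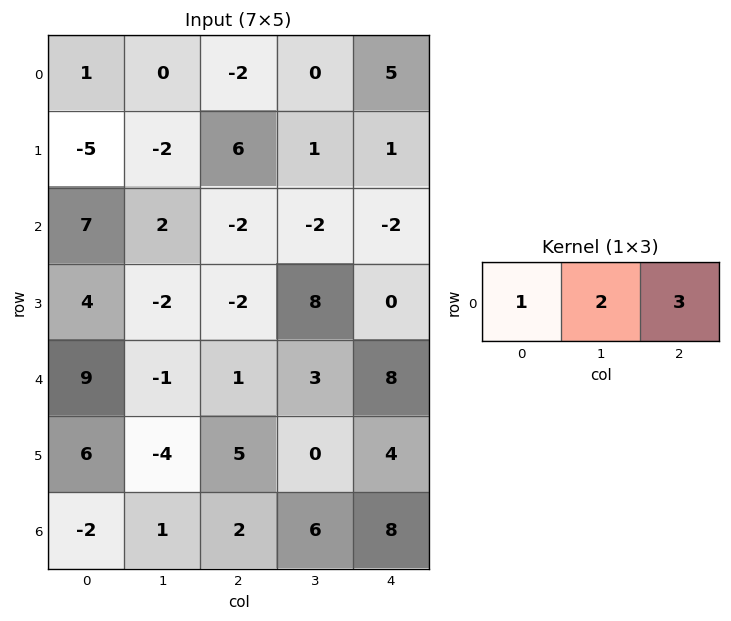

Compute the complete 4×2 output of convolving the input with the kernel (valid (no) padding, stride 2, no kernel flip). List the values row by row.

Output[0,0]: The receptive field on the input at this output position is [1 0 -2]. Elementwise product with the kernel and sum: 1·1 + 0·2 + -2·3.

-5 13
5 -12
10 31
6 38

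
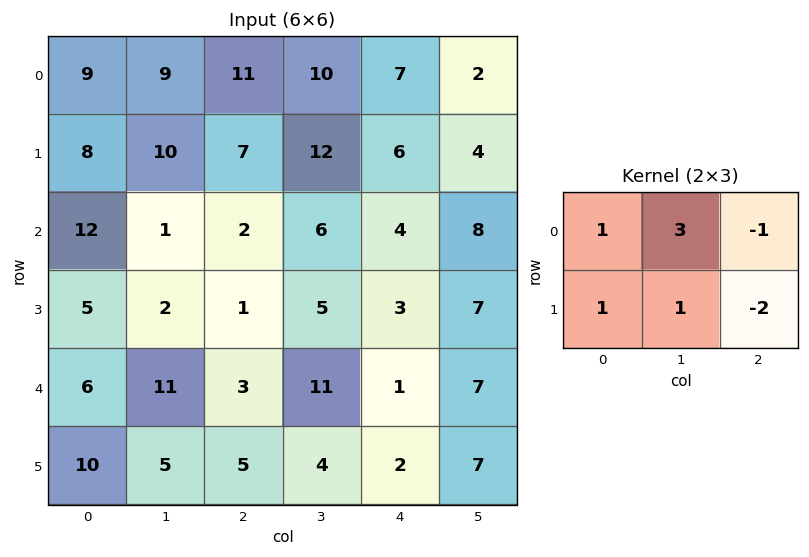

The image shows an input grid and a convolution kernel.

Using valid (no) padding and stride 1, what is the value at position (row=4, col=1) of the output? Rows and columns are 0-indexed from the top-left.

The receptive field on the input at this output position is [11 3 11 / 5 5 4]. Elementwise product with the kernel and sum: 11·1 + 3·3 + 11·-1 + 5·1 + 5·1 + 4·-2.

11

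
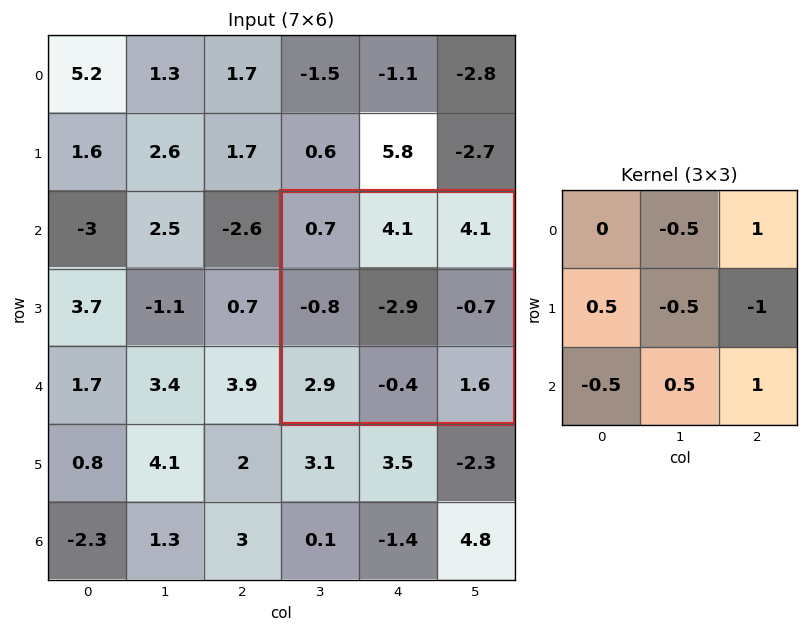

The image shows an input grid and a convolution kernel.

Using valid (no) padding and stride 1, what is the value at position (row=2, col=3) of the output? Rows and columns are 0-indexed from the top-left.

3.75

The receptive field on the input at this output position is [0.7 4.1 4.1 / -0.8 -2.9 -0.7 / 2.9 -0.4 1.6]. Elementwise product with the kernel and sum: 4.1·-0.5 + 4.1·1 + -0.8·0.5 + -2.9·-0.5 + -0.7·-1 + 2.9·-0.5 + -0.4·0.5 + 1.6·1.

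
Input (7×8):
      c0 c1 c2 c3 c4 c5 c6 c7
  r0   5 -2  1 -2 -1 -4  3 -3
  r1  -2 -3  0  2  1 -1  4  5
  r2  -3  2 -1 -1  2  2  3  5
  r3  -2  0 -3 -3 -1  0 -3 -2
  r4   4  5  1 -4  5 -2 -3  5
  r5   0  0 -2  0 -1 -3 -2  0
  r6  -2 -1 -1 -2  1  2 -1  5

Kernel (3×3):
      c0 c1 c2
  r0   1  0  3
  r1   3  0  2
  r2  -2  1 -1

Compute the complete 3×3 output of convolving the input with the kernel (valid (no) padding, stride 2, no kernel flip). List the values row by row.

11 -1 14
-22 -17 -7
7 7 -10

Output[0,0]: The receptive field on the input at this output position is [5 -2 1 / -2 -3 0 / -3 2 -1]. Elementwise product with the kernel and sum: 5·1 + 1·3 + -2·3 + 0·2 + -3·-2 + 2·1 + -1·-1.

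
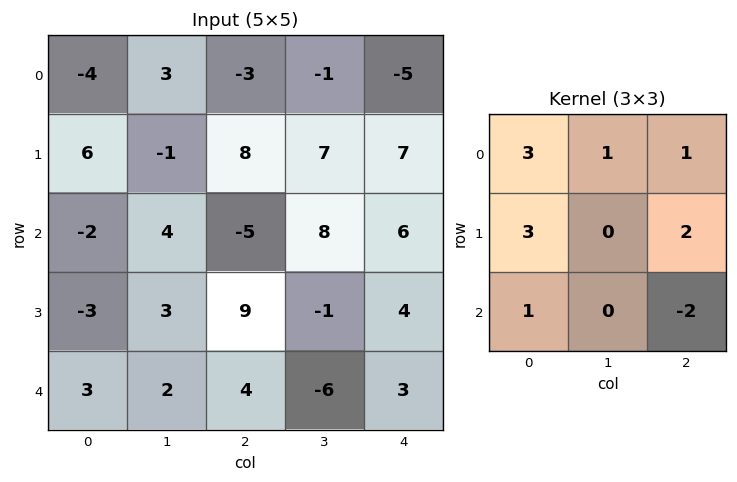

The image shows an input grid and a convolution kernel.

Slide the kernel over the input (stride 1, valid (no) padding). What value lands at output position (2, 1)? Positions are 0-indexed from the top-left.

36

The receptive field on the input at this output position is [4 -5 8 / 3 9 -1 / 2 4 -6]. Elementwise product with the kernel and sum: 4·3 + -5·1 + 8·1 + 3·3 + -1·2 + 2·1 + -6·-2.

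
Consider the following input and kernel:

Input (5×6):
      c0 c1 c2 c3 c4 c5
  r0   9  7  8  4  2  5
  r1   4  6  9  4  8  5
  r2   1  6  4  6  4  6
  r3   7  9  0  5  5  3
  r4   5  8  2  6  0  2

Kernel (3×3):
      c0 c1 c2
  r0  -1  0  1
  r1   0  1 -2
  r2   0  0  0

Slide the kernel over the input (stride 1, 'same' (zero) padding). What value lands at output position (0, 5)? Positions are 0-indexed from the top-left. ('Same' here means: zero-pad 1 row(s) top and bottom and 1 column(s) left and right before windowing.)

5

The receptive field on the zero-padded input at this output position is [0 0 0 / 2 5 0 / 8 5 0]. Elementwise product with the kernel and sum: 0·-1 + 0·1 + 5·1 + 0·-2.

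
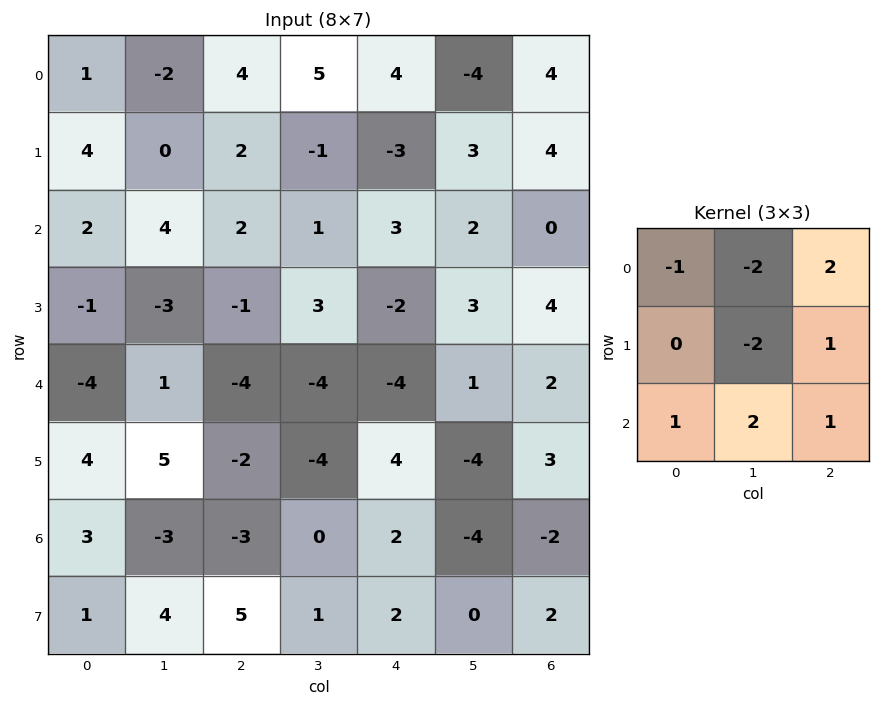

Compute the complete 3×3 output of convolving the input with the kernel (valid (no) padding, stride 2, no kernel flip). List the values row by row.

25 0 17
-7 -22 -9
-24 15 9

Output[0,0]: The receptive field on the input at this output position is [1 -2 4 / 4 0 2 / 2 4 2]. Elementwise product with the kernel and sum: 1·-1 + -2·-2 + 4·2 + 0·-2 + 2·1 + 2·1 + 4·2 + 2·1.
Output[0,1]: The receptive field on the input at this output position is [4 5 4 / 2 -1 -3 / 2 1 3]. Elementwise product with the kernel and sum: 4·-1 + 5·-2 + 4·2 + -1·-2 + -3·1 + 2·1 + 1·2 + 3·1.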